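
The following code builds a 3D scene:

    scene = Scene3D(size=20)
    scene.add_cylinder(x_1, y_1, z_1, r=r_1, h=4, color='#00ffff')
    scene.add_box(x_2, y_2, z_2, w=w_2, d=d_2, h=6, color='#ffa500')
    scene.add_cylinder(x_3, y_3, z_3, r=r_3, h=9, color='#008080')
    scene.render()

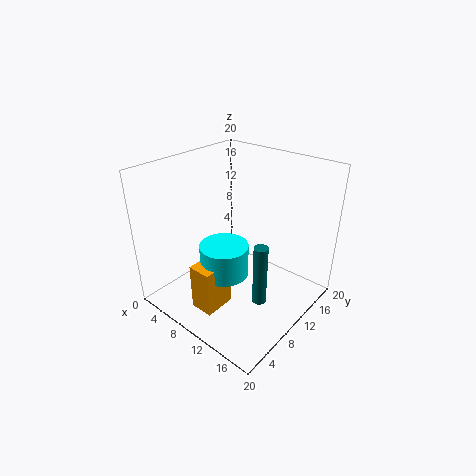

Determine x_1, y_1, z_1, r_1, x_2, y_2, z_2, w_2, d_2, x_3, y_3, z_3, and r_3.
x_1 = 12; y_1 = 5; z_1 = 8; r_1 = 3; x_2 = 10; y_2 = 1; z_2 = 4; w_2 = 3; d_2 = 4; x_3 = 14; y_3 = 10; z_3 = 1; r_3 = 1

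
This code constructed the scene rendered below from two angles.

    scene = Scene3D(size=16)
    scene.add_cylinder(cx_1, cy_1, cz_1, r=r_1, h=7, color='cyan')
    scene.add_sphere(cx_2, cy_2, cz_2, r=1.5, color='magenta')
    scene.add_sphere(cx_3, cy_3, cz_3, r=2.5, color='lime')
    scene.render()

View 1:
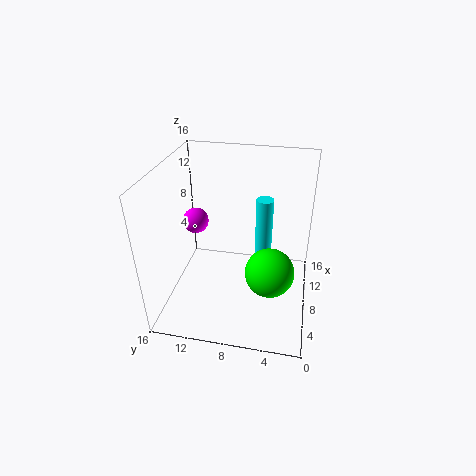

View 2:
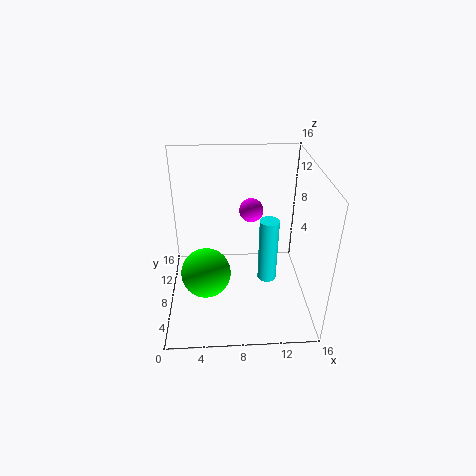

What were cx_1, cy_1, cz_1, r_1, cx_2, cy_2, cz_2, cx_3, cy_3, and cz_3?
cx_1 = 11, cy_1 = 5.5, cz_1 = 4.5, r_1 = 1, cx_2 = 10, cy_2 = 13.5, cz_2 = 8.5, cx_3 = 4.5, cy_3 = 4, cz_3 = 6.5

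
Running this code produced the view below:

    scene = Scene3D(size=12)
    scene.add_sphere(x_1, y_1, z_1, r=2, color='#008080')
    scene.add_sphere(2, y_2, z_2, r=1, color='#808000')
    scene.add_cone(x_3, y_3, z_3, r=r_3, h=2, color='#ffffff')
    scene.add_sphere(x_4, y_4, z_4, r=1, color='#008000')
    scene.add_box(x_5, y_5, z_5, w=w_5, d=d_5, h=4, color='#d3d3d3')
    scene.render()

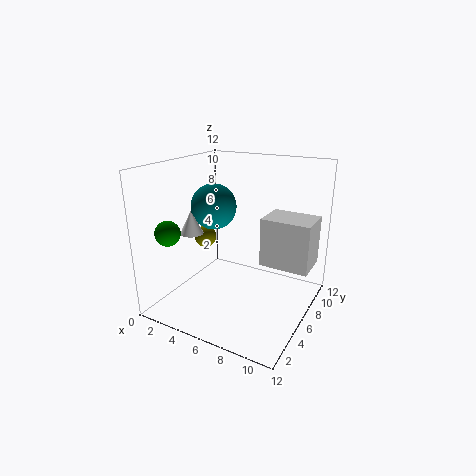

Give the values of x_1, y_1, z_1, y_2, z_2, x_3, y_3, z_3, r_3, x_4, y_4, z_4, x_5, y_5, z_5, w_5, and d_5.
x_1 = 3; y_1 = 7; z_1 = 8; y_2 = 7; z_2 = 5; x_3 = 2; y_3 = 5; z_3 = 6; r_3 = 1; x_4 = 2; y_4 = 2; z_4 = 7; x_5 = 8; y_5 = 6; z_5 = 4; w_5 = 4; d_5 = 3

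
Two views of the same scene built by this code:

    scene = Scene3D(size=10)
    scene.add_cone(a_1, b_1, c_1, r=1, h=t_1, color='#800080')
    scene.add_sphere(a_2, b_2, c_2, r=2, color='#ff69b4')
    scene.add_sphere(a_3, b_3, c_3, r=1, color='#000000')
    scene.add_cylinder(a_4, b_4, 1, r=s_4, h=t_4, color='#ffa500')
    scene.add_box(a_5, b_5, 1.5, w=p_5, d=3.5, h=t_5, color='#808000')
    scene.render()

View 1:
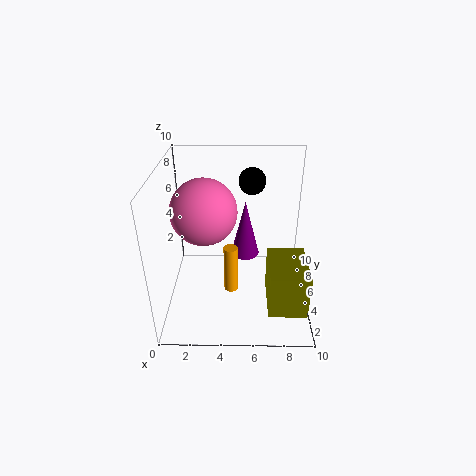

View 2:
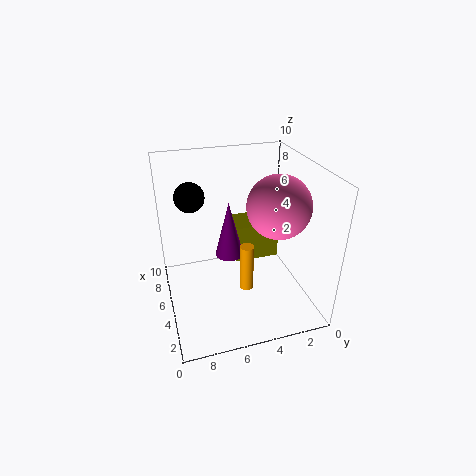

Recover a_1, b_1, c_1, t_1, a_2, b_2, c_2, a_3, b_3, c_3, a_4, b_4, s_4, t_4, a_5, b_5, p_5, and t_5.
a_1 = 5.5, b_1 = 5.5, c_1 = 3.5, t_1 = 4, a_2 = 3, b_2 = 3, c_2 = 8, a_3 = 6, b_3 = 8, c_3 = 8, a_4 = 4.5, b_4 = 4.5, s_4 = 0.5, t_4 = 3.5, a_5 = 7, b_5 = 1, p_5 = 2.5, t_5 = 3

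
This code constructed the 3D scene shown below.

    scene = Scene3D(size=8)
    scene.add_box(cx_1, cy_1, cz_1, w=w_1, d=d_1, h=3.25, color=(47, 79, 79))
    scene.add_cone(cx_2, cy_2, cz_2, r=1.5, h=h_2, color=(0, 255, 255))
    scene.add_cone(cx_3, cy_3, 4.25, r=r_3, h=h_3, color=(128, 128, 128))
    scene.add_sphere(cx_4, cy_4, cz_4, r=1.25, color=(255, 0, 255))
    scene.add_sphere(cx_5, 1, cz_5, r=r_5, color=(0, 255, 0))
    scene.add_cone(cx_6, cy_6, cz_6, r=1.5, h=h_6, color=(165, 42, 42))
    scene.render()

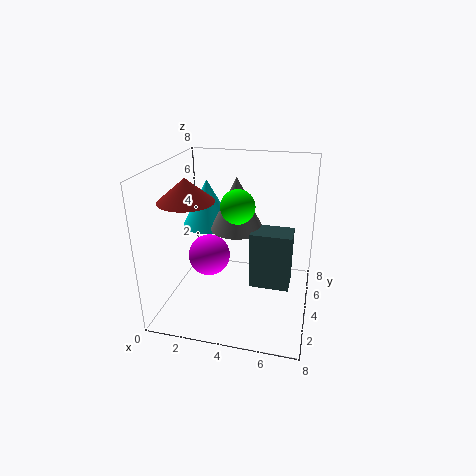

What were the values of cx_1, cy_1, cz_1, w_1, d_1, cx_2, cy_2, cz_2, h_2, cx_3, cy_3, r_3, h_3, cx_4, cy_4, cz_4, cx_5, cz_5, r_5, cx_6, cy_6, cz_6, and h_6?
cx_1 = 4.75; cy_1 = 3.5; cz_1 = 1.25; w_1 = 2.25; d_1 = 1.5; cx_2 = 1.75; cy_2 = 5.5; cz_2 = 4; h_2 = 2.75; cx_3 = 3.75; cy_3 = 4.75; r_3 = 1.5; h_3 = 3; cx_4 = 2; cy_4 = 4.75; cz_4 = 2.25; cx_5 = 4.75; cz_5 = 7; r_5 = 0.75; cx_6 = 1.5; cy_6 = 3; cz_6 = 6.25; h_6 = 1.25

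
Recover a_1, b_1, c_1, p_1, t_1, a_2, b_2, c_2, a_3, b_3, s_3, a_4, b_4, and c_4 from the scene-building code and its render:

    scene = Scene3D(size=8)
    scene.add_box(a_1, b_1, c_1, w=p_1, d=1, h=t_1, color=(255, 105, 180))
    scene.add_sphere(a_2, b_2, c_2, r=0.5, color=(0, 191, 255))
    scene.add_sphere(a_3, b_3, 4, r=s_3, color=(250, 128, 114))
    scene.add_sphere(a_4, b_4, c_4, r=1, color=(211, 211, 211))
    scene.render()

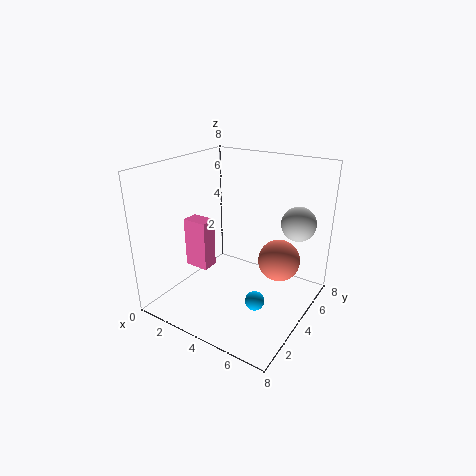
a_1 = 0.5
b_1 = 3.5
c_1 = 1.5
p_1 = 1.5
t_1 = 3
a_2 = 6
b_2 = 2.5
c_2 = 1.5
a_3 = 7
b_3 = 3
s_3 = 1
a_4 = 6.5
b_4 = 6.5
c_4 = 4.5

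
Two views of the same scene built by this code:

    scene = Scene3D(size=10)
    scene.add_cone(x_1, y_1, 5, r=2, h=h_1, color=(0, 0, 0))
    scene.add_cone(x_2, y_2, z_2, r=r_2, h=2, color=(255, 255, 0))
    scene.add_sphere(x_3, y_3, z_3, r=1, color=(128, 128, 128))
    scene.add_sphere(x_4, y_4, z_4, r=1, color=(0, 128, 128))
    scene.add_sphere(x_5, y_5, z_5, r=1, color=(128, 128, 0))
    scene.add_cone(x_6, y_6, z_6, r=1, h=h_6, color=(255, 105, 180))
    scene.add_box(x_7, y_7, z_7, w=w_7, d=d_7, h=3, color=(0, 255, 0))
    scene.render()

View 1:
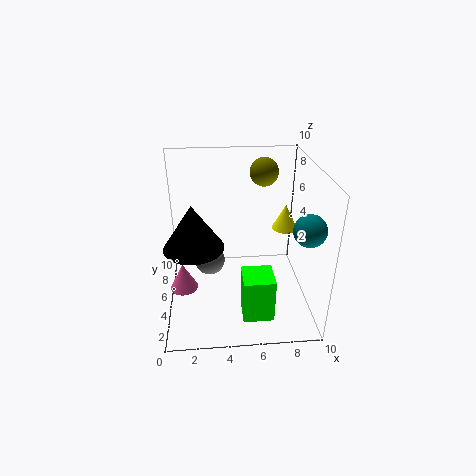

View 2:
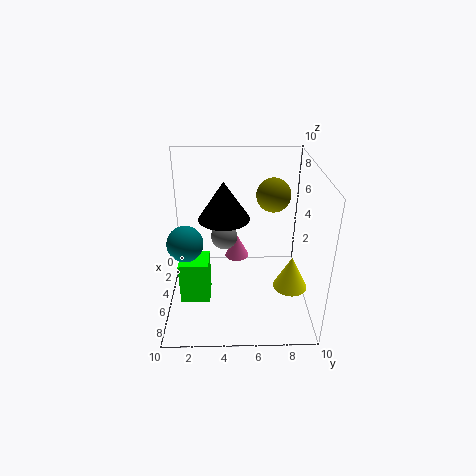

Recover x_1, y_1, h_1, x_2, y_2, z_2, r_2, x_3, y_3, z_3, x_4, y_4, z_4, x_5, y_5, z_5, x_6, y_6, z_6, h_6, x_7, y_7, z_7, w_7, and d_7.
x_1 = 2, y_1 = 4, h_1 = 3, x_2 = 9, y_2 = 8, z_2 = 4, r_2 = 1, x_3 = 3, y_3 = 4, z_3 = 4, x_4 = 9, y_4 = 2, z_4 = 7, x_5 = 7, y_5 = 7, z_5 = 9, x_6 = 1, y_6 = 5, z_6 = 1, h_6 = 2, x_7 = 5, y_7 = 1, z_7 = 1, w_7 = 2, d_7 = 2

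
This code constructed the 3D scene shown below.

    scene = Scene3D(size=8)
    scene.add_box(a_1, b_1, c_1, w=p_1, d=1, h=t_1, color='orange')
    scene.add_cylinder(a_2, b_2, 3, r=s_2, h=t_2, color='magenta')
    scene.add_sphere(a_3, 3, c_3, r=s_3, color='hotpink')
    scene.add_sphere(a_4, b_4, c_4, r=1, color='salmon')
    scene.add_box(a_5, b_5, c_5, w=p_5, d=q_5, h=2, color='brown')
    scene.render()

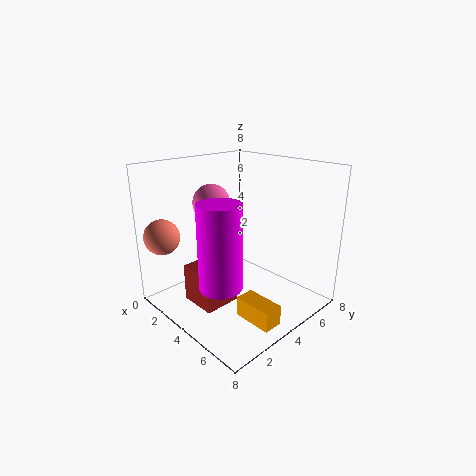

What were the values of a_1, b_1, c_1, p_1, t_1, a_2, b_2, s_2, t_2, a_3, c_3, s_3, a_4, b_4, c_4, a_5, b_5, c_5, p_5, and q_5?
a_1 = 6; b_1 = 2; c_1 = 1; p_1 = 2; t_1 = 1; a_2 = 6; b_2 = 1; s_2 = 1; t_2 = 4; a_3 = 3; c_3 = 6; s_3 = 1; a_4 = 1; b_4 = 1; c_4 = 4; a_5 = 3; b_5 = 1; c_5 = 1; p_5 = 2; q_5 = 2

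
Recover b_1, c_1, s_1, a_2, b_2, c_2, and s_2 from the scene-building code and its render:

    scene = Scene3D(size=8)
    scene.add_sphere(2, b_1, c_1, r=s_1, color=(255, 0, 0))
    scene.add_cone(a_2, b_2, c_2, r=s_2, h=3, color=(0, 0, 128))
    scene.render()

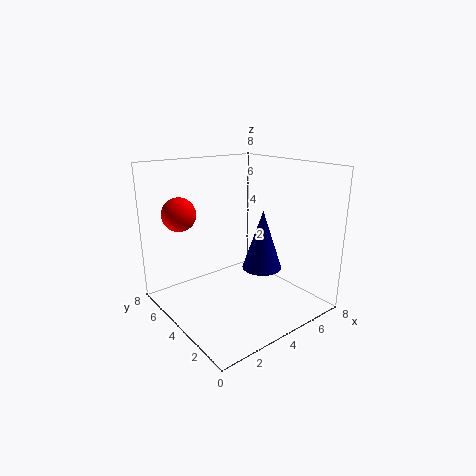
b_1 = 7; c_1 = 5; s_1 = 1; a_2 = 4; b_2 = 2; c_2 = 3; s_2 = 1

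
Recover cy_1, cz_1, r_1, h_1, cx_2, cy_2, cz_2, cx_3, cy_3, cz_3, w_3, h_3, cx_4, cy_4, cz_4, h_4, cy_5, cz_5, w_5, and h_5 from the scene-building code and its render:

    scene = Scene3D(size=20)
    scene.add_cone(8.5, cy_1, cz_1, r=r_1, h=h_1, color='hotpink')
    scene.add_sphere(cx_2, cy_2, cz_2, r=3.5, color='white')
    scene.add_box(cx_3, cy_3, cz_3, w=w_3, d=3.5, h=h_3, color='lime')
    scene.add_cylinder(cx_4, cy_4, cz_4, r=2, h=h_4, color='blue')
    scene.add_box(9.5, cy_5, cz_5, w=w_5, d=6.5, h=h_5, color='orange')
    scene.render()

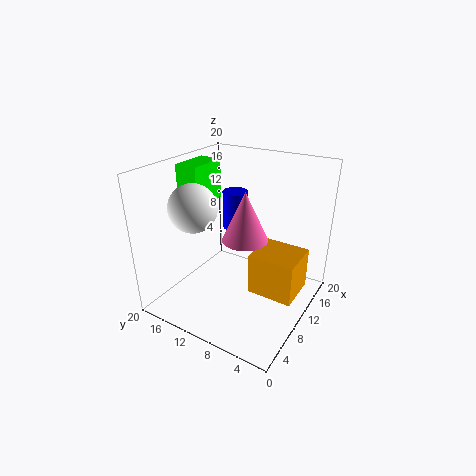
cy_1 = 8; cz_1 = 11; r_1 = 3; h_1 = 6.5; cx_2 = 8.5; cy_2 = 16.5; cz_2 = 13.5; cx_3 = 9.5; cy_3 = 16.5; cz_3 = 13; w_3 = 6; h_3 = 6; cx_4 = 16.5; cy_4 = 14.5; cz_4 = 8; h_4 = 6; cy_5 = 1.5; cz_5 = 2; w_5 = 6; h_5 = 6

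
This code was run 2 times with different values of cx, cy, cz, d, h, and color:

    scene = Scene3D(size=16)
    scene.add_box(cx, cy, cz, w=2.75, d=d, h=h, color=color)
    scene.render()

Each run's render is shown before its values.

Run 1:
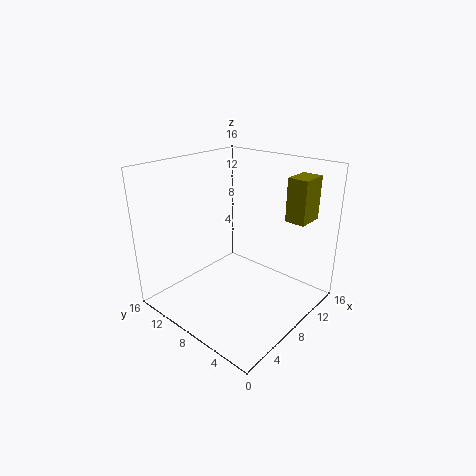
cx = 8.25, cy = 0.25, cz = 11.5, d = 2, h = 4.25, color = 'olive'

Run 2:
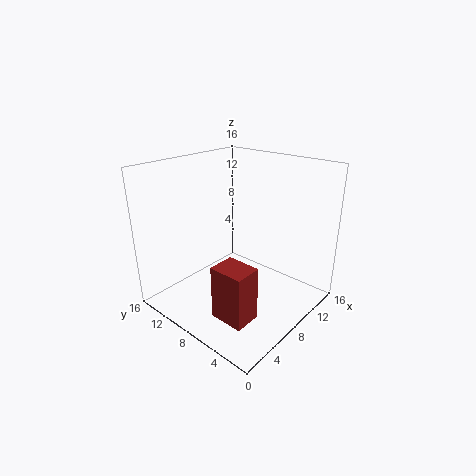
cx = 1.5, cy = 2.25, cz = 2.5, d = 3.5, h = 5.5, color = 'brown'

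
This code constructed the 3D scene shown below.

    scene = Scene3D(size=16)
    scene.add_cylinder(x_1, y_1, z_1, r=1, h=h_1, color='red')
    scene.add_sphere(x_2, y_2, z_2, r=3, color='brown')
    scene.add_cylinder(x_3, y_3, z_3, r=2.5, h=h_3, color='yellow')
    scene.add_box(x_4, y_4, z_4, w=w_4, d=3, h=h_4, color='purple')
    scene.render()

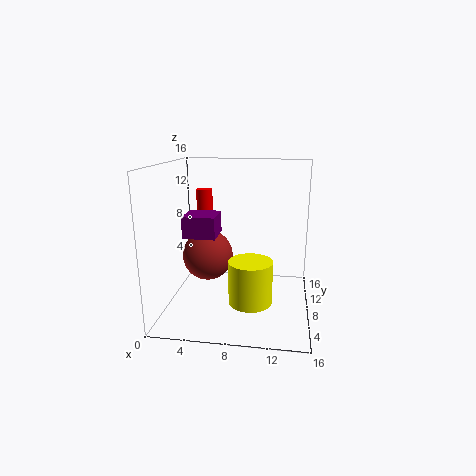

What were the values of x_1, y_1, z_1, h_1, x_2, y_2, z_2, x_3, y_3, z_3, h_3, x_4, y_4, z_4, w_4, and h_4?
x_1 = 3; y_1 = 13; z_1 = 5.5; h_1 = 7; x_2 = 4; y_2 = 10; z_2 = 5; x_3 = 9.5; y_3 = 7.5; z_3 = 0.5; h_3 = 5; x_4 = 4; y_4 = 1; z_4 = 10; w_4 = 3; h_4 = 2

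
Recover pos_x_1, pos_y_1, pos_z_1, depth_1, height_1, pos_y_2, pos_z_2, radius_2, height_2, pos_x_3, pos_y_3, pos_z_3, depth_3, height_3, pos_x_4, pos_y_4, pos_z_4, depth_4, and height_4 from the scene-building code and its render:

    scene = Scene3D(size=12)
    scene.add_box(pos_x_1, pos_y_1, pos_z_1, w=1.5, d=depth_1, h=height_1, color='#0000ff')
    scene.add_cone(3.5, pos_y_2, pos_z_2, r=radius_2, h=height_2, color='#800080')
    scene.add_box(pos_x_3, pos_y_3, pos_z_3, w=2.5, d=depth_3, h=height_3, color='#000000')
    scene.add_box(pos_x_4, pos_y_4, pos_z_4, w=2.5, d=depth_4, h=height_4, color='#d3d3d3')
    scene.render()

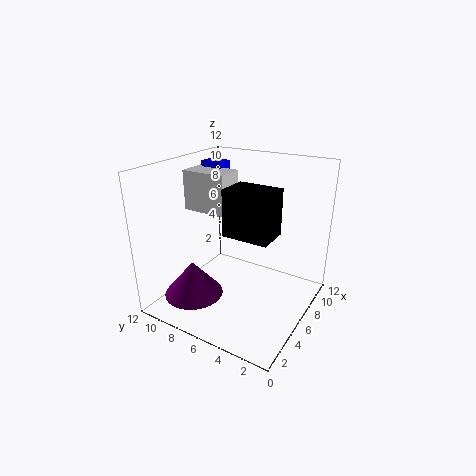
pos_x_1 = 8
pos_y_1 = 9
pos_z_1 = 10
depth_1 = 2
height_1 = 1.5
pos_y_2 = 9
pos_z_2 = 1
radius_2 = 2.5
height_2 = 3
pos_x_3 = 3
pos_y_3 = 2
pos_z_3 = 7.5
depth_3 = 3.5
height_3 = 3.5
pos_x_4 = 6
pos_y_4 = 7.5
pos_z_4 = 7.5
depth_4 = 4
height_4 = 3.5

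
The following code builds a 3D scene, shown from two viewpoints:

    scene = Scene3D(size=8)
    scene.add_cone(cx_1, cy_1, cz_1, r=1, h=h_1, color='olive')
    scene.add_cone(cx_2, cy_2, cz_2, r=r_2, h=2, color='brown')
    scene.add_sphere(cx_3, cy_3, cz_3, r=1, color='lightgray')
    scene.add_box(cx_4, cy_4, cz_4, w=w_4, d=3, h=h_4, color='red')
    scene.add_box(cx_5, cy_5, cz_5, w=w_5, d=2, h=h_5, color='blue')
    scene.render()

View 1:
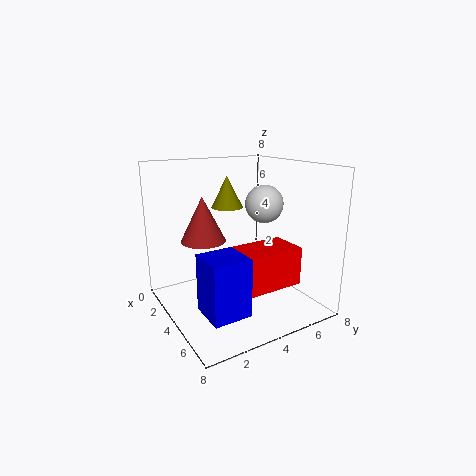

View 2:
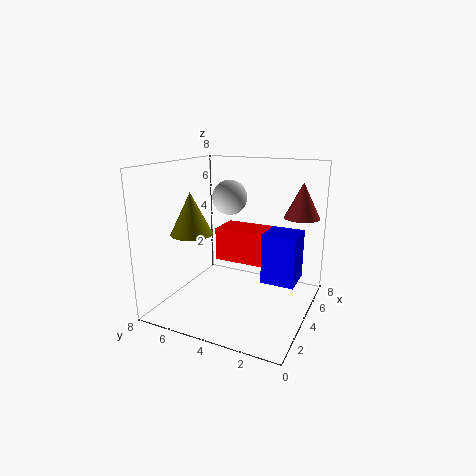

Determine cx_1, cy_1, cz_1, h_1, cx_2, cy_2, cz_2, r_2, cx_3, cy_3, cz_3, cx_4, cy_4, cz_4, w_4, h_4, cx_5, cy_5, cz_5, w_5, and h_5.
cx_1 = 1; cy_1 = 5; cz_1 = 5; h_1 = 2; cx_2 = 6; cy_2 = 1; cz_2 = 5; r_2 = 1; cx_3 = 5; cy_3 = 5; cz_3 = 6; cx_4 = 5; cy_4 = 3; cz_4 = 2; w_4 = 2; h_4 = 2; cx_5 = 5; cy_5 = 1; cz_5 = 1; w_5 = 2; h_5 = 3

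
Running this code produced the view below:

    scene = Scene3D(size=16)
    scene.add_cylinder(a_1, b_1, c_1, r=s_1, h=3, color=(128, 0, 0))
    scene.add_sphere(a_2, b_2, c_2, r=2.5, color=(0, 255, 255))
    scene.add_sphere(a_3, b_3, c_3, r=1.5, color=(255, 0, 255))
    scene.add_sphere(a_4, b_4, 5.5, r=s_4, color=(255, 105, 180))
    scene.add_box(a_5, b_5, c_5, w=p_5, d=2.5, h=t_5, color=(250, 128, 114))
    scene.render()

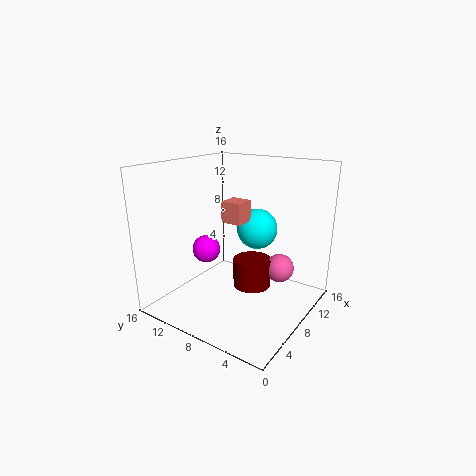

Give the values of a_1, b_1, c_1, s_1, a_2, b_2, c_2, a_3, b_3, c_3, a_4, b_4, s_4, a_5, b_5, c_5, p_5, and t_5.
a_1 = 7
b_1 = 5.5
c_1 = 3.5
s_1 = 2
a_2 = 13
b_2 = 8.5
c_2 = 7.5
a_3 = 5.5
b_3 = 10.5
c_3 = 7
a_4 = 8.5
b_4 = 3
s_4 = 1.5
a_5 = 9
b_5 = 8.5
c_5 = 9
p_5 = 2.5
t_5 = 2.5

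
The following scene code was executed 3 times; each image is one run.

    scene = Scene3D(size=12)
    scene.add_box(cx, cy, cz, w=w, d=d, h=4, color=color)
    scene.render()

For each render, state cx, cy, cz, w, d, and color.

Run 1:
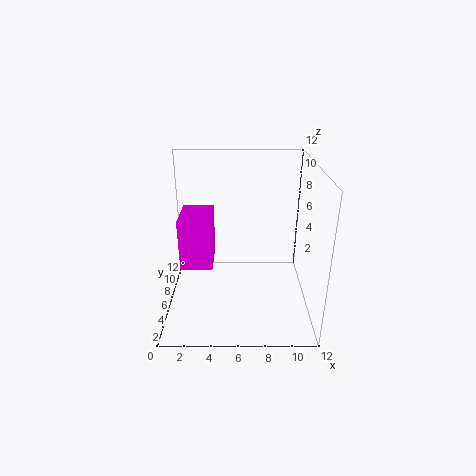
cx = 1.5
cy = 3.5
cz = 4.5
w = 2.5
d = 3.5
color = 'magenta'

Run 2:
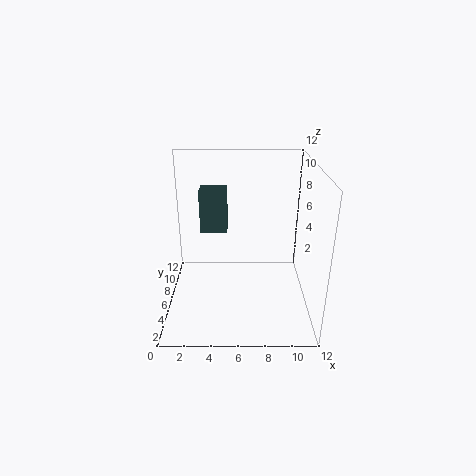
cx = 2.5
cy = 9
cz = 5
w = 2.5
d = 2
color = 'darkslategray'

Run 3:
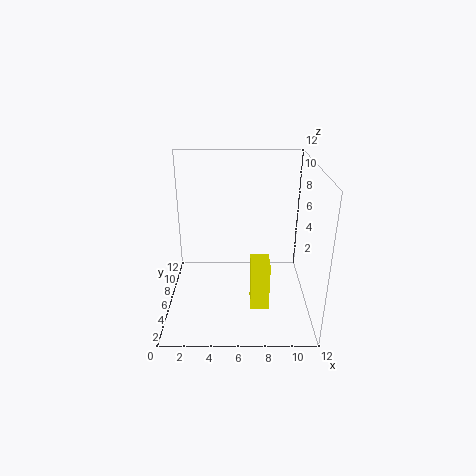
cx = 7
cy = 3
cz = 1
w = 1.5
d = 2
color = 'yellow'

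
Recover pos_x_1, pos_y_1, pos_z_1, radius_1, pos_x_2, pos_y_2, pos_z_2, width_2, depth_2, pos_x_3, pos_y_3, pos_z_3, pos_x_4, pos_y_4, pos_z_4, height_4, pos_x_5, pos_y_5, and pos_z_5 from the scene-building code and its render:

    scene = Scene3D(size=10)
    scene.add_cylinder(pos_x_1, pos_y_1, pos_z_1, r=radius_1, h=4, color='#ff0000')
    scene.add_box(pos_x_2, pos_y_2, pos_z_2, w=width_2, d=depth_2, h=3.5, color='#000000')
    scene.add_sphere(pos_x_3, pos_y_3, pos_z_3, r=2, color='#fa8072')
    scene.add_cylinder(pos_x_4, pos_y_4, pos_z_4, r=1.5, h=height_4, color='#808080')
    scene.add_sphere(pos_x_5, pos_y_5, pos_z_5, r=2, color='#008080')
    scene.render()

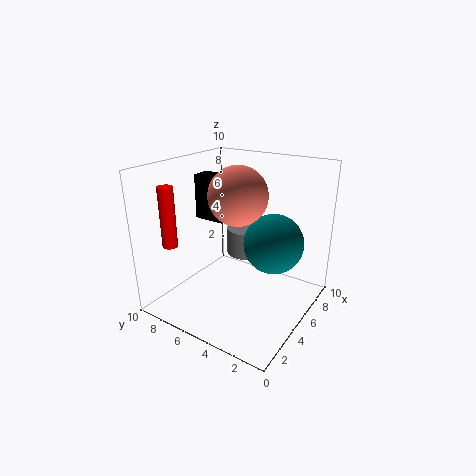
pos_x_1 = 1.5; pos_y_1 = 8; pos_z_1 = 5; radius_1 = 0.5; pos_x_2 = 6.5; pos_y_2 = 7.5; pos_z_2 = 5; width_2 = 1.5; depth_2 = 2.5; pos_x_3 = 5; pos_y_3 = 5; pos_z_3 = 8; pos_x_4 = 7; pos_y_4 = 5.5; pos_z_4 = 3; height_4 = 2; pos_x_5 = 5.5; pos_y_5 = 2.5; pos_z_5 = 5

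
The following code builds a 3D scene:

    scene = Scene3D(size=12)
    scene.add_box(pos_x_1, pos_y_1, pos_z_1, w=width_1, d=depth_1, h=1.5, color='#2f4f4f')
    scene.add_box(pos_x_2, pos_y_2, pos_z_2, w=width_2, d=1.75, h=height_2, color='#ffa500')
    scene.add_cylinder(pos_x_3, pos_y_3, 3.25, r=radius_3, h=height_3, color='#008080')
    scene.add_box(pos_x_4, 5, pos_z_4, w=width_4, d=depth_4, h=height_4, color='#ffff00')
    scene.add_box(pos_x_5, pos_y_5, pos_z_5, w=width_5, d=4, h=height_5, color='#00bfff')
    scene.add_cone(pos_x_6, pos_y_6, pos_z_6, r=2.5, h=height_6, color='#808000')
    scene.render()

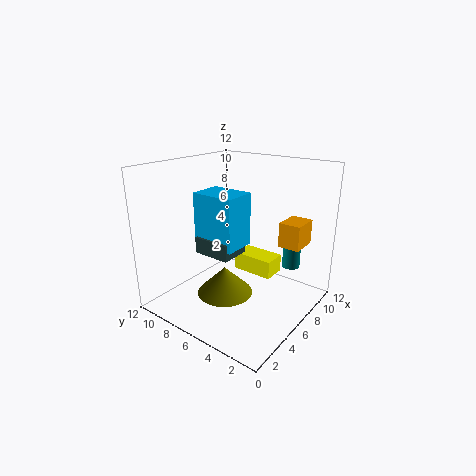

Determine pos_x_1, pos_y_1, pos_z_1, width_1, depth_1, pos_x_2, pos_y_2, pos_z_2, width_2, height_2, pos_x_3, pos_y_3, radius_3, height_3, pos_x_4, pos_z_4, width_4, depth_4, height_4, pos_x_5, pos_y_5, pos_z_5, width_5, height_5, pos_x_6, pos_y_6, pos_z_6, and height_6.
pos_x_1 = 5.25; pos_y_1 = 6.75; pos_z_1 = 3.75; width_1 = 2.75; depth_1 = 3.5; pos_x_2 = 7; pos_y_2 = 1; pos_z_2 = 5.75; width_2 = 2.25; height_2 = 2; pos_x_3 = 9; pos_y_3 = 2.5; radius_3 = 0.75; height_3 = 3.75; pos_x_4 = 9.5; pos_z_4 = 0.75; width_4 = 2.25; depth_4 = 4; height_4 = 1.75; pos_x_5 = 5.5; pos_y_5 = 6.5; pos_z_5 = 4.5; width_5 = 3; height_5 = 4.75; pos_x_6 = 6; pos_y_6 = 7.5; pos_z_6 = 0.25; height_6 = 2.5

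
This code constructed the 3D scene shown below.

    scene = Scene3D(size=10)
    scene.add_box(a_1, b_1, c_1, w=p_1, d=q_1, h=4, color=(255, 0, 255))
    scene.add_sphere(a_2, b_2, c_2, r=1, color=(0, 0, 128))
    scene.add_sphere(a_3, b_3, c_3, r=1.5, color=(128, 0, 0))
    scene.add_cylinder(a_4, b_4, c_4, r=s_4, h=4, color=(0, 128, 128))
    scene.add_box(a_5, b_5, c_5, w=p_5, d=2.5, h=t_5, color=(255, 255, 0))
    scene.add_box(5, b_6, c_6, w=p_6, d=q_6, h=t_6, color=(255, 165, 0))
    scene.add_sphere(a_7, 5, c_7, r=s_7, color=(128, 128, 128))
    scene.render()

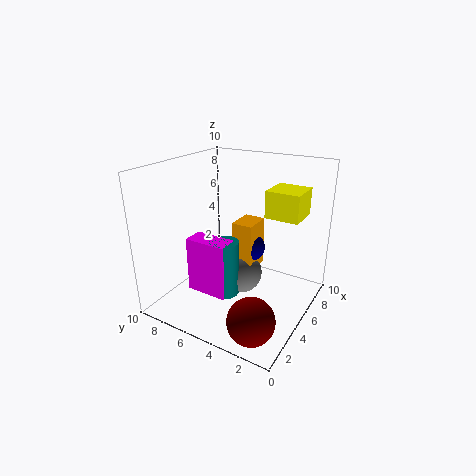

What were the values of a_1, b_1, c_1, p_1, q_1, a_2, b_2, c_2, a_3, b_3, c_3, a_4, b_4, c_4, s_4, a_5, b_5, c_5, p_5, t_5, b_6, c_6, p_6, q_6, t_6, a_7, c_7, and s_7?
a_1 = 3; b_1 = 5; c_1 = 1; p_1 = 1.5; q_1 = 3; a_2 = 6; b_2 = 4.5; c_2 = 4; a_3 = 1.5; b_3 = 2; c_3 = 1.5; a_4 = 4; b_4 = 5.5; c_4 = 1; s_4 = 1; a_5 = 7; b_5 = 1.5; c_5 = 6; p_5 = 2.5; t_5 = 2; b_6 = 4; c_6 = 2.5; p_6 = 2; q_6 = 1.5; t_6 = 3.5; a_7 = 5.5; c_7 = 2; s_7 = 1.5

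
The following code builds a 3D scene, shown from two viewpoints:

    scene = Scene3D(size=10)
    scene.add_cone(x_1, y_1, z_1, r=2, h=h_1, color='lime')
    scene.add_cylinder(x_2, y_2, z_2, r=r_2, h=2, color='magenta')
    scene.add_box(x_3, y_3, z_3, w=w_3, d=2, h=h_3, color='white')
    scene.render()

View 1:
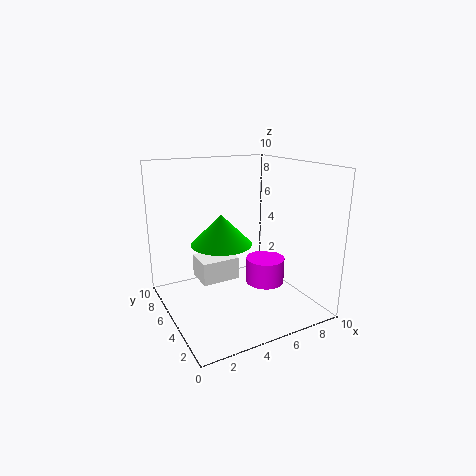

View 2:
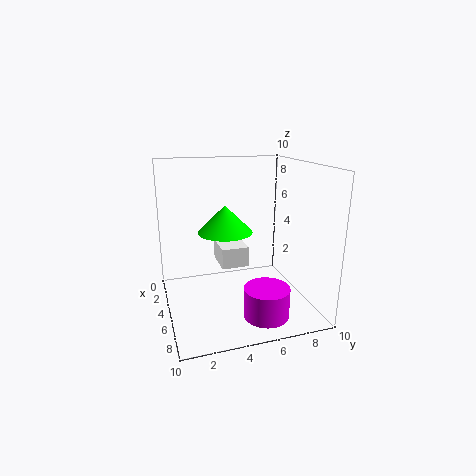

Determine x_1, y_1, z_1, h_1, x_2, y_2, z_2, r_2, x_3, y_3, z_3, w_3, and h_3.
x_1 = 3.5, y_1 = 4.5, z_1 = 5, h_1 = 2, x_2 = 8, y_2 = 6, z_2 = 0.5, r_2 = 1.5, x_3 = 2, y_3 = 4, z_3 = 2.5, w_3 = 2.5, h_3 = 1.5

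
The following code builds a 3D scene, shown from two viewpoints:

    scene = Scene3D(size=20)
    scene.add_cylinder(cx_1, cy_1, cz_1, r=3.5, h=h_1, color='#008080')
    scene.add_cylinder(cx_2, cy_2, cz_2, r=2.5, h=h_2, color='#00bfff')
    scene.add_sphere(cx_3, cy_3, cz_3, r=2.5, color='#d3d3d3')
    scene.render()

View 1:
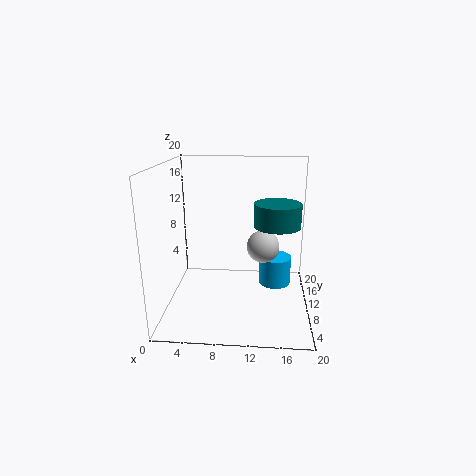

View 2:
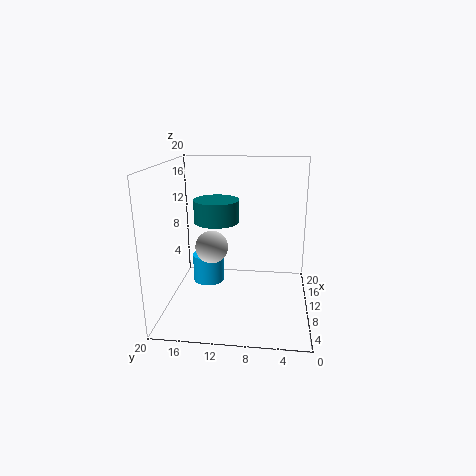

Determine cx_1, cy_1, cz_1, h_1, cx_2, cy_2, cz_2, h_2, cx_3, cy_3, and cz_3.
cx_1 = 15.5; cy_1 = 14; cz_1 = 10.5; h_1 = 3.5; cx_2 = 15.5; cy_2 = 15.5; cz_2 = 0.5; h_2 = 4.5; cx_3 = 13.5; cy_3 = 14.5; cz_3 = 7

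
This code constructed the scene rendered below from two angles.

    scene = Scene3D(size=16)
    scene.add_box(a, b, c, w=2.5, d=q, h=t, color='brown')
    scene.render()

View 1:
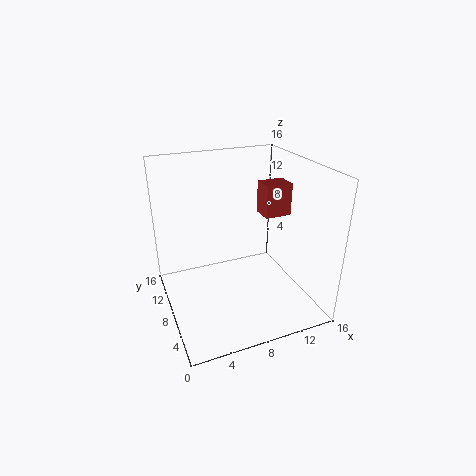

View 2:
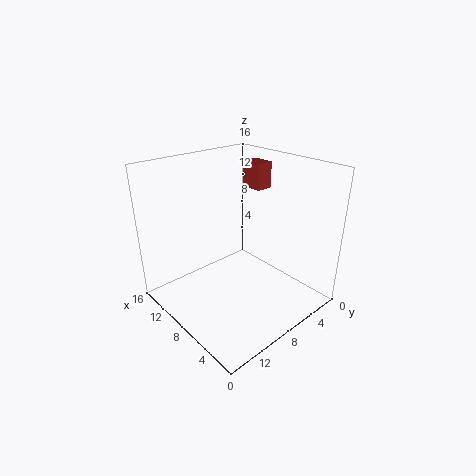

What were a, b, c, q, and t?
a = 8.5, b = 2.5, c = 12.5, q = 2, t = 3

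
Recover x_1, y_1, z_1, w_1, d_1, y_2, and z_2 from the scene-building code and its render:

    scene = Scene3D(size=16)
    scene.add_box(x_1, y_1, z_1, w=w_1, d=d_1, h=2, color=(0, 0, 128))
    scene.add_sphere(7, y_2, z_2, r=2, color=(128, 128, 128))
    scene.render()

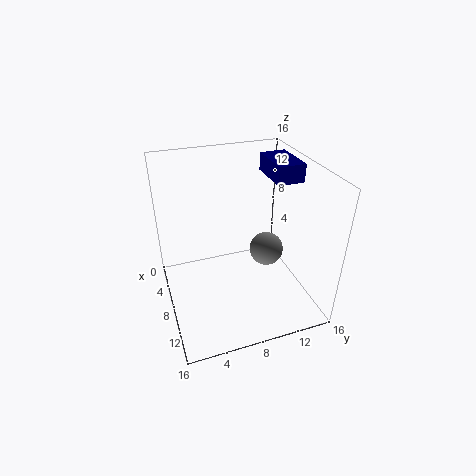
x_1 = 4, y_1 = 12, z_1 = 14, w_1 = 5, d_1 = 3, y_2 = 12, z_2 = 5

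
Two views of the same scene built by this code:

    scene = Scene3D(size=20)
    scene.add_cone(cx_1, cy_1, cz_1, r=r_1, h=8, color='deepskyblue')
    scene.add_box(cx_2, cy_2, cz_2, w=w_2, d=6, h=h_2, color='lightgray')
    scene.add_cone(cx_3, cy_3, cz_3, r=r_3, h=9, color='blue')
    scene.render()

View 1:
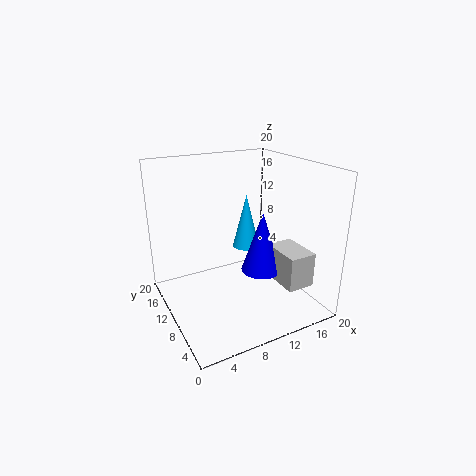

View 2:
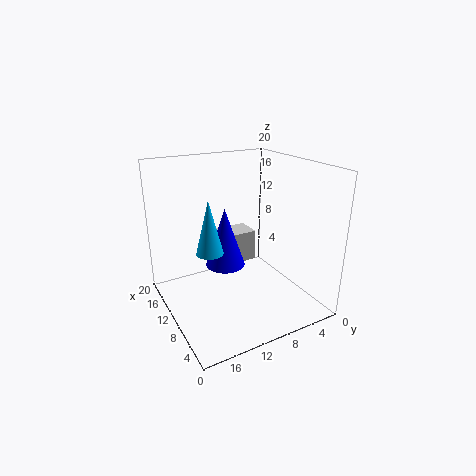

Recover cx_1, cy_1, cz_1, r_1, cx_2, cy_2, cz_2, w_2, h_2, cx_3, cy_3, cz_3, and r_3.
cx_1 = 13
cy_1 = 13
cz_1 = 7
r_1 = 2
cx_2 = 15
cy_2 = 4
cz_2 = 3
w_2 = 4
h_2 = 5
cx_3 = 14
cy_3 = 10
cz_3 = 4
r_3 = 3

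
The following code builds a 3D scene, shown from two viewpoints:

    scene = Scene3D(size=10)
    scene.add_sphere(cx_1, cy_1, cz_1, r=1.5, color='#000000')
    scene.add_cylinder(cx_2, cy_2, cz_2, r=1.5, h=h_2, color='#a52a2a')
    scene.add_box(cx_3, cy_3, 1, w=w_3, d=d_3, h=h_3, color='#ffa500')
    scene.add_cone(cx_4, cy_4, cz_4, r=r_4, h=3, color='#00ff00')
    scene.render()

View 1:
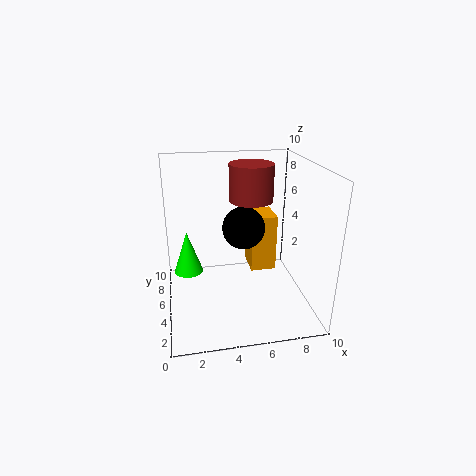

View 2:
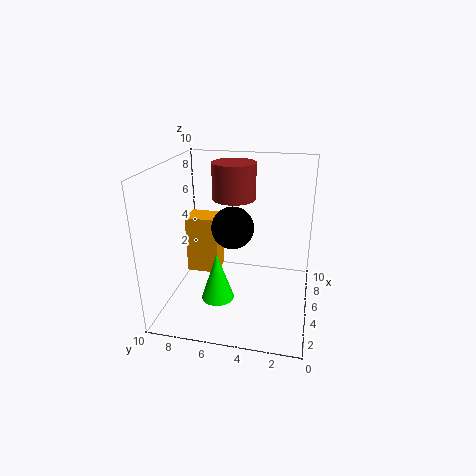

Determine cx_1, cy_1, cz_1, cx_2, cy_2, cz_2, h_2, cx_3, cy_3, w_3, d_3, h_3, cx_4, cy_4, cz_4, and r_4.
cx_1 = 5.5
cy_1 = 5.5
cz_1 = 5.5
cx_2 = 6
cy_2 = 5.5
cz_2 = 7.5
h_2 = 2.5
cx_3 = 6.5
cy_3 = 7
w_3 = 2
d_3 = 2.5
h_3 = 4.5
cx_4 = 1.5
cy_4 = 5.5
cz_4 = 2.5
r_4 = 1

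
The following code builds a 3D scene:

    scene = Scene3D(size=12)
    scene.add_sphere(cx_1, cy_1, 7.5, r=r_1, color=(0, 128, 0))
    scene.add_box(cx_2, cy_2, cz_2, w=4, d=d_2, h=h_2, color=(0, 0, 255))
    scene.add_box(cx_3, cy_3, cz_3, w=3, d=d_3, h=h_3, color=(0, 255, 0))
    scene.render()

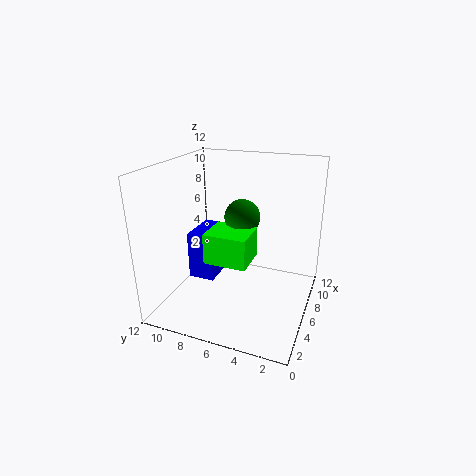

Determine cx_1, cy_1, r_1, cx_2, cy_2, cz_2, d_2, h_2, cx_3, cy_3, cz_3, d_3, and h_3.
cx_1 = 7
cy_1 = 6
r_1 = 1.5
cx_2 = 7
cy_2 = 9
cz_2 = 0.5
d_2 = 2.5
h_2 = 4.5
cx_3 = 3.5
cy_3 = 4.5
cz_3 = 4.5
d_3 = 3.5
h_3 = 2.5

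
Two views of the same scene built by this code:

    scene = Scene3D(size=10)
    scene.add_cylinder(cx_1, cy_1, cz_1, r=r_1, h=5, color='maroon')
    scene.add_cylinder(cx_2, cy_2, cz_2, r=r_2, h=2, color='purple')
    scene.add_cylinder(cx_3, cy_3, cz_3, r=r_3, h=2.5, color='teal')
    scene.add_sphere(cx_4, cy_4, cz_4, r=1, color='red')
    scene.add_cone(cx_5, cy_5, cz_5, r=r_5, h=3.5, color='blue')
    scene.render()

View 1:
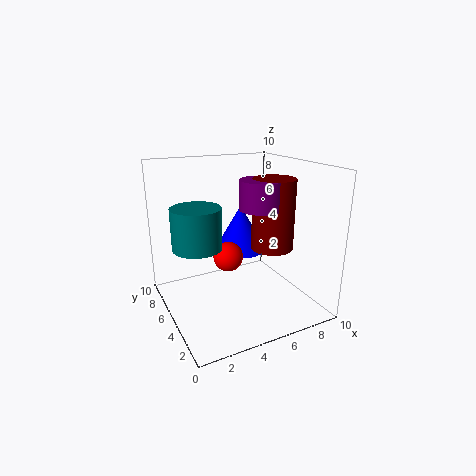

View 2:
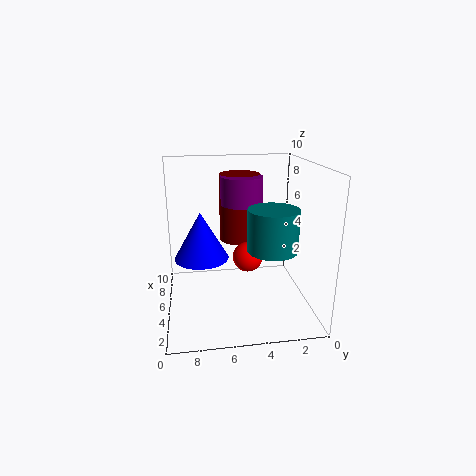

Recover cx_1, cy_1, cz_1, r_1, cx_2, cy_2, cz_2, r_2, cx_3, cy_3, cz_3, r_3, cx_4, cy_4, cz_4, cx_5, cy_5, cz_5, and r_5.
cx_1 = 7.5
cy_1 = 4.5
cz_1 = 4
r_1 = 1.5
cx_2 = 6.5
cy_2 = 4.5
cz_2 = 7
r_2 = 1.5
cx_3 = 1.5
cy_3 = 3.5
cz_3 = 5.5
r_3 = 1.5
cx_4 = 4
cy_4 = 4.5
cz_4 = 4
cx_5 = 6.5
cy_5 = 7.5
cz_5 = 3
r_5 = 2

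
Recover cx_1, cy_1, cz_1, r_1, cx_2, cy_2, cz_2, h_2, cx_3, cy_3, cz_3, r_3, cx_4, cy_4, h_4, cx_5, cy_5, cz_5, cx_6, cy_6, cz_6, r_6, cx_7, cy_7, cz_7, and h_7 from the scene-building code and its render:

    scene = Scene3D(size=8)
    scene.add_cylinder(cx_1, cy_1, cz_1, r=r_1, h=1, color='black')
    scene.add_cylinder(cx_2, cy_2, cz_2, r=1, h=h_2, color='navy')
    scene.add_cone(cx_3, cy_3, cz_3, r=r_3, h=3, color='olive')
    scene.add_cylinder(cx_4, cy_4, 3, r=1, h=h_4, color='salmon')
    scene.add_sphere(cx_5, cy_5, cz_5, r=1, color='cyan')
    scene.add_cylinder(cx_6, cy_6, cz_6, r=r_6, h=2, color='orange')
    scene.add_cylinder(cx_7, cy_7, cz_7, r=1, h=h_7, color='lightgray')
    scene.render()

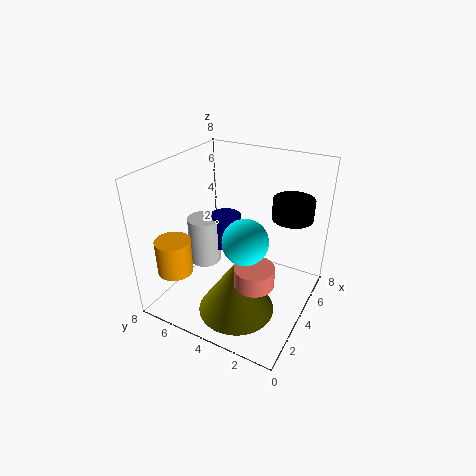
cx_1 = 4
cy_1 = 1
cz_1 = 6
r_1 = 1
cx_2 = 6
cy_2 = 6
cz_2 = 2
h_2 = 2
cx_3 = 2
cy_3 = 3
cz_3 = 1
r_3 = 2
cx_4 = 2
cy_4 = 2
h_4 = 1
cx_5 = 1
cy_5 = 2
cz_5 = 6
cx_6 = 2
cy_6 = 7
cz_6 = 2
r_6 = 1
cx_7 = 5
cy_7 = 7
cz_7 = 1
h_7 = 3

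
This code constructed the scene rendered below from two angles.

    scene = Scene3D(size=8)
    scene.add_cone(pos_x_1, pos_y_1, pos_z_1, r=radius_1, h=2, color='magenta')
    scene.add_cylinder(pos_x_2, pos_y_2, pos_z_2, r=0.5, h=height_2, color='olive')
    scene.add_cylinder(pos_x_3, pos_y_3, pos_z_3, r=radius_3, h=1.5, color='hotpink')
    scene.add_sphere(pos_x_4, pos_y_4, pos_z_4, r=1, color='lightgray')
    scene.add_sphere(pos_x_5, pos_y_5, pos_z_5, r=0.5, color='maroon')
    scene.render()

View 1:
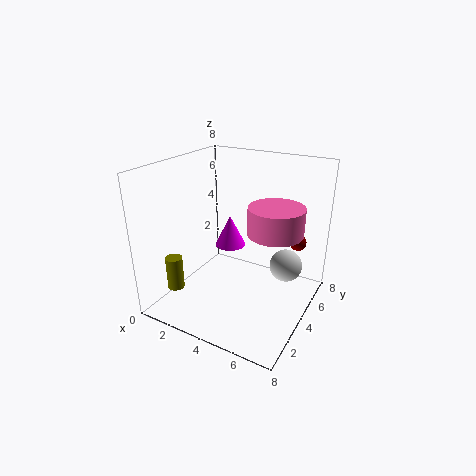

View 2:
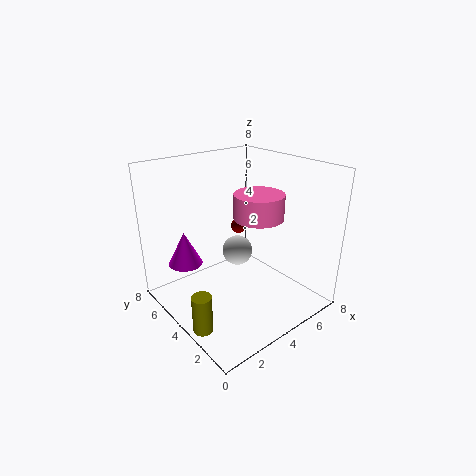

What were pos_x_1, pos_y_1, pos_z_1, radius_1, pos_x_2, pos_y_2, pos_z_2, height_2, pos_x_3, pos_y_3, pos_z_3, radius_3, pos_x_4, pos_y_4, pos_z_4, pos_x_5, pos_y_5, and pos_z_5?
pos_x_1 = 2, pos_y_1 = 6.5, pos_z_1 = 2, radius_1 = 1, pos_x_2 = 0.5, pos_y_2 = 2.5, pos_z_2 = 0.5, height_2 = 2, pos_x_3 = 6, pos_y_3 = 4.5, pos_z_3 = 4.5, radius_3 = 1.5, pos_x_4 = 6, pos_y_4 = 6.5, pos_z_4 = 1.5, pos_x_5 = 6.5, pos_y_5 = 7, pos_z_5 = 3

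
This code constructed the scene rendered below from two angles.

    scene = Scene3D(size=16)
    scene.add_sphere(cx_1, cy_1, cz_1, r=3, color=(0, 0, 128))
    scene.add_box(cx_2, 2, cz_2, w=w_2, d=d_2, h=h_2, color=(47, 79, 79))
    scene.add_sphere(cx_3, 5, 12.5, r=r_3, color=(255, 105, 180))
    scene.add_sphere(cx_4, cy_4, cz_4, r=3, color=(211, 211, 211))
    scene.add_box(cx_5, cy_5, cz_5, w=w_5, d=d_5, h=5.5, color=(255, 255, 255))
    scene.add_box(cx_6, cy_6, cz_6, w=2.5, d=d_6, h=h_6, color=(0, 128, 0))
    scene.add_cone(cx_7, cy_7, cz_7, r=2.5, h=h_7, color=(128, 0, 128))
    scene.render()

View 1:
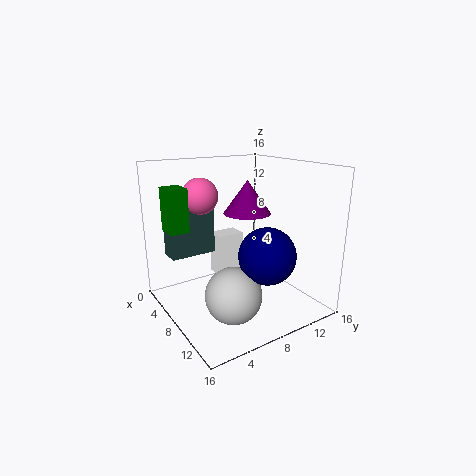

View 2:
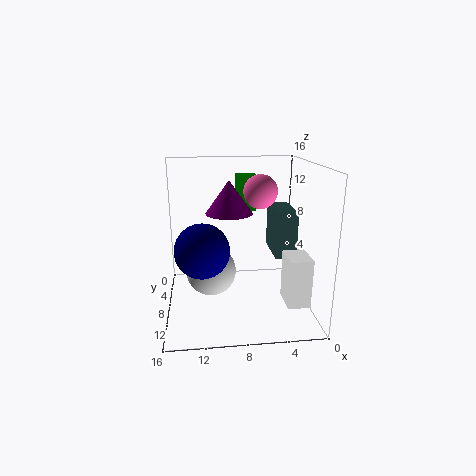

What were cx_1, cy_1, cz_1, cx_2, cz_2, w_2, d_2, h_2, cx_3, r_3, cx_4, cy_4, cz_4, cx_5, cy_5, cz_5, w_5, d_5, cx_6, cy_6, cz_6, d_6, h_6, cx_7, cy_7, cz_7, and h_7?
cx_1 = 12; cy_1 = 9; cz_1 = 7; cx_2 = 1; cz_2 = 5; w_2 = 2.5; d_2 = 5.5; h_2 = 5.5; cx_3 = 5; r_3 = 2; cx_4 = 11; cy_4 = 5.5; cz_4 = 3; cx_5 = 0.5; cy_5 = 8.5; cz_5 = 1; w_5 = 2.5; d_5 = 3.5; cx_6 = 5; cy_6 = 0.5; cz_6 = 9.5; d_6 = 2; h_6 = 4.5; cx_7 = 9; cy_7 = 8.5; cz_7 = 11; h_7 = 3.5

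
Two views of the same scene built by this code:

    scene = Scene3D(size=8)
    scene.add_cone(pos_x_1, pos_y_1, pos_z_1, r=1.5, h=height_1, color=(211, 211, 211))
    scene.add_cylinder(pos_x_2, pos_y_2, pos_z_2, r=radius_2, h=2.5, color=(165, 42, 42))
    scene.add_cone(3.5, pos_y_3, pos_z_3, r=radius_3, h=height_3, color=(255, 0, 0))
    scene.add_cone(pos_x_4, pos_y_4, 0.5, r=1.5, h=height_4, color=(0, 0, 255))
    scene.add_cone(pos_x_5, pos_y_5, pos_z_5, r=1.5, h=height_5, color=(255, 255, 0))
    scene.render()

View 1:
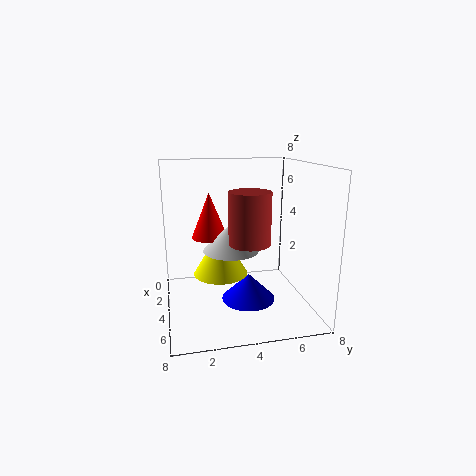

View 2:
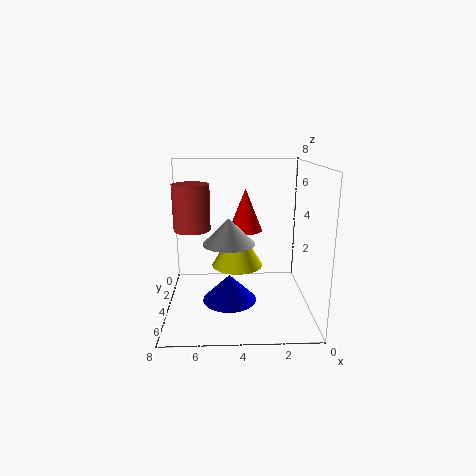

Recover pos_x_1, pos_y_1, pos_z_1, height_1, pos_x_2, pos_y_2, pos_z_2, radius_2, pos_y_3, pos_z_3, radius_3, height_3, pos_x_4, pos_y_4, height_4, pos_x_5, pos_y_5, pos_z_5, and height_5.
pos_x_1 = 4.5, pos_y_1 = 3.5, pos_z_1 = 3.5, height_1 = 1.5, pos_x_2 = 6.5, pos_y_2 = 4, pos_z_2 = 4.5, radius_2 = 1, pos_y_3 = 2.5, pos_z_3 = 4, radius_3 = 1, height_3 = 2.5, pos_x_4 = 4.5, pos_y_4 = 4.5, height_4 = 1.5, pos_x_5 = 4, pos_y_5 = 3, pos_z_5 = 2, height_5 = 2.5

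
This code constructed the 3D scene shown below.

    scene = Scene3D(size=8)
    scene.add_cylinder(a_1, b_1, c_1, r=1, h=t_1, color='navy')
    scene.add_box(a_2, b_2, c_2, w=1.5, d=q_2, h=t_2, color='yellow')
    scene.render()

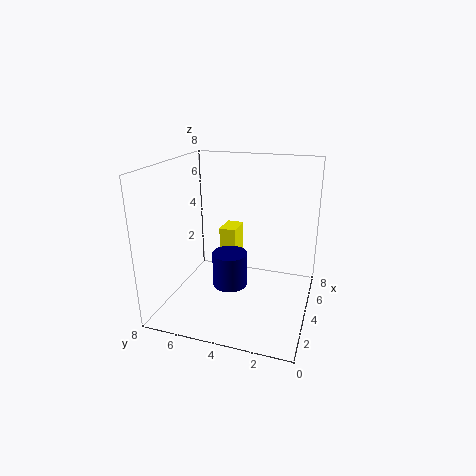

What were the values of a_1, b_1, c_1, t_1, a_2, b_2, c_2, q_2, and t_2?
a_1 = 4; b_1 = 4.5; c_1 = 1; t_1 = 2; a_2 = 5; b_2 = 4.5; c_2 = 1; q_2 = 1; t_2 = 3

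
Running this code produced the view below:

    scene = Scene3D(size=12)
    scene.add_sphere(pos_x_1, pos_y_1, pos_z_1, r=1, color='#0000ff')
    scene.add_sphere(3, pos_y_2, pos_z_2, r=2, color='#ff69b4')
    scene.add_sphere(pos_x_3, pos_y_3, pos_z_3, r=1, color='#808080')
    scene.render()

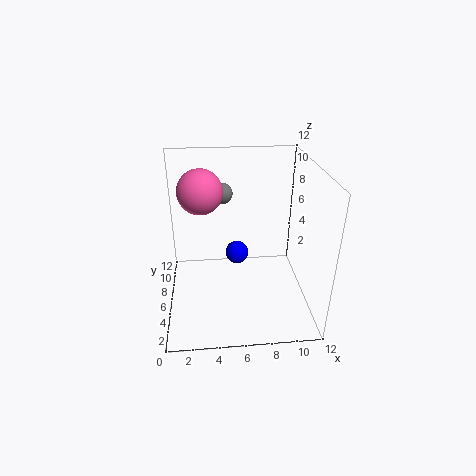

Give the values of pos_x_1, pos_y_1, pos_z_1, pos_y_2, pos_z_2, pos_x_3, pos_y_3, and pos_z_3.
pos_x_1 = 6; pos_y_1 = 7; pos_z_1 = 4; pos_y_2 = 9; pos_z_2 = 9; pos_x_3 = 5; pos_y_3 = 11; pos_z_3 = 8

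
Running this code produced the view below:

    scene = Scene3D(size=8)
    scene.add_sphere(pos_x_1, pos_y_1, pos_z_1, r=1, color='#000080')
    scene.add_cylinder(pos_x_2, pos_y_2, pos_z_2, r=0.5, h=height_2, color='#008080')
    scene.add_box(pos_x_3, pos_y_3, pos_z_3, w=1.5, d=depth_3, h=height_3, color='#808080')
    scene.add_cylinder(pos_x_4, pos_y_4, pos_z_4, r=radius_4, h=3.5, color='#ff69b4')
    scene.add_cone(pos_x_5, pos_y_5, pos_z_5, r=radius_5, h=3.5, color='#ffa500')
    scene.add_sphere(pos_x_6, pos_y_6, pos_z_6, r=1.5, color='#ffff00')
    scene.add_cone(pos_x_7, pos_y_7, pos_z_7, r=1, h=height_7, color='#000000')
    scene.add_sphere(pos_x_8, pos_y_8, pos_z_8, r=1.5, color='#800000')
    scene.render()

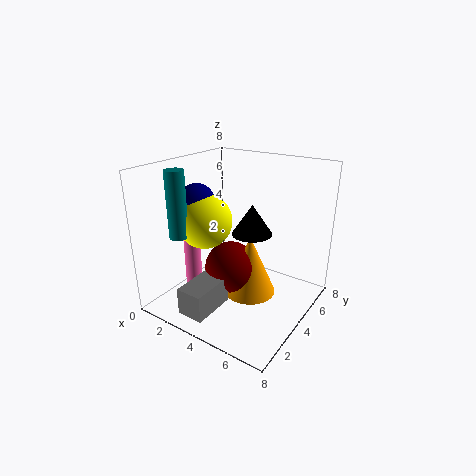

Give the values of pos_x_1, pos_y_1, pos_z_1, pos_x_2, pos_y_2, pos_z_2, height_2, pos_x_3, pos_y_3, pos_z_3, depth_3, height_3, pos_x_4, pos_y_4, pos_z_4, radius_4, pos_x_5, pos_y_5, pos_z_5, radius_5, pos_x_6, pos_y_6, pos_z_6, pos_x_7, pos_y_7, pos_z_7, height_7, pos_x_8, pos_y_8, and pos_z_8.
pos_x_1 = 2
pos_y_1 = 3
pos_z_1 = 6
pos_x_2 = 2
pos_y_2 = 1.5
pos_z_2 = 4.5
height_2 = 3.5
pos_x_3 = 2.5
pos_y_3 = 0.5
pos_z_3 = 0.5
depth_3 = 2.5
height_3 = 1.5
pos_x_4 = 1
pos_y_4 = 3.5
pos_z_4 = 0.5
radius_4 = 0.5
pos_x_5 = 4.5
pos_y_5 = 4.5
pos_z_5 = 0.5
radius_5 = 1.5
pos_x_6 = 2.5
pos_y_6 = 3
pos_z_6 = 5
pos_x_7 = 5.5
pos_y_7 = 3
pos_z_7 = 5
height_7 = 1.5
pos_x_8 = 3.5
pos_y_8 = 4
pos_z_8 = 2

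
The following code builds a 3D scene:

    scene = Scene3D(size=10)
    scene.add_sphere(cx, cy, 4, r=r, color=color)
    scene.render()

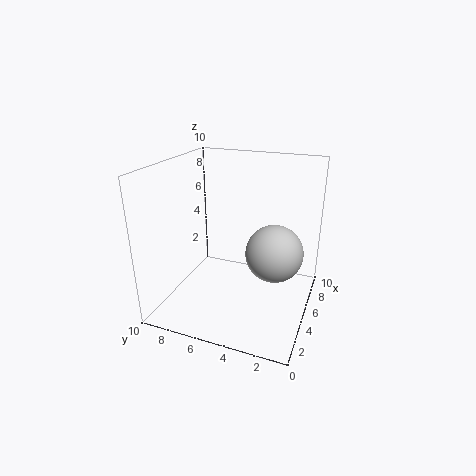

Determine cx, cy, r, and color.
cx = 5.5; cy = 2.5; r = 2; color = 'lightgray'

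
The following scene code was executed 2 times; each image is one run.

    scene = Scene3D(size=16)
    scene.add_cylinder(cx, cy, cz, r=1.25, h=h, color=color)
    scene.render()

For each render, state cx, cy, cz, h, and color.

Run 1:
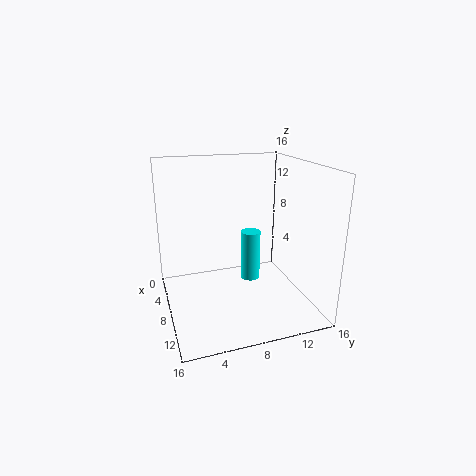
cx = 3.5; cy = 11.25; cz = 0.25; h = 6.5; color = 'cyan'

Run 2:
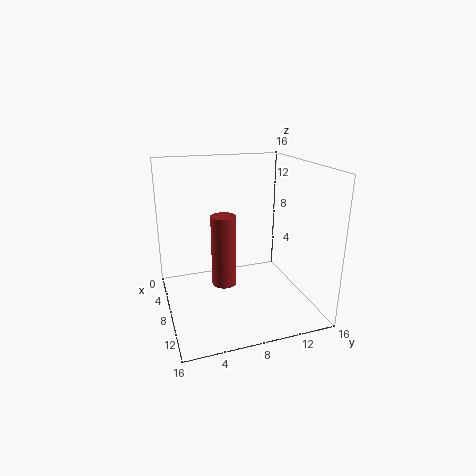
cx = 11; cy = 5.5; cz = 4.5; h = 7.25; color = 'brown'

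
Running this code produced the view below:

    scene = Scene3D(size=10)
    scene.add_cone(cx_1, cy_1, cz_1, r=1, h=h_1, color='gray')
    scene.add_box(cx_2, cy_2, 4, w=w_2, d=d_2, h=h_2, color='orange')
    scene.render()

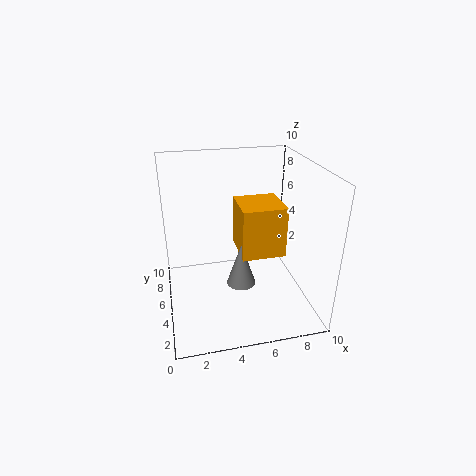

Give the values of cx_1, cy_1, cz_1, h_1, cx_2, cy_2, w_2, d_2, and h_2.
cx_1 = 5, cy_1 = 4, cz_1 = 2, h_1 = 3, cx_2 = 5, cy_2 = 3.5, w_2 = 3, d_2 = 3, h_2 = 3.5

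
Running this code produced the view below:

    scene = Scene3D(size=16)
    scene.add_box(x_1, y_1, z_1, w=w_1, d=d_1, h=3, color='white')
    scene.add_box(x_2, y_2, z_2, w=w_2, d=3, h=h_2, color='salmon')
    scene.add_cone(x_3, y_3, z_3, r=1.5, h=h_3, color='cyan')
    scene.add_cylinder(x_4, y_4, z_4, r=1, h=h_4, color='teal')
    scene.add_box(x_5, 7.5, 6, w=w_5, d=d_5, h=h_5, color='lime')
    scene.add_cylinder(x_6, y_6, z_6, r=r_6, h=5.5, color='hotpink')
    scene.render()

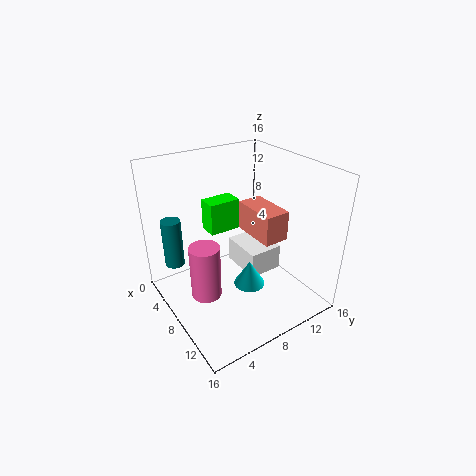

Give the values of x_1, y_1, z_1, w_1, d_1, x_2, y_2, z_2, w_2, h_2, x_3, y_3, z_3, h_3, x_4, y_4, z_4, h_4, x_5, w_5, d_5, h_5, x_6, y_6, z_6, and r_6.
x_1 = 4.5; y_1 = 9; z_1 = 3; w_1 = 5; d_1 = 4; x_2 = 4.5; y_2 = 10.5; z_2 = 7; w_2 = 5.5; h_2 = 3.5; x_3 = 13; y_3 = 6; z_3 = 6; h_3 = 2.5; x_4 = 6.5; y_4 = 1; z_4 = 6.5; h_4 = 5; x_5 = 0.5; w_5 = 2.5; d_5 = 4; h_5 = 4; x_6 = 10.5; y_6 = 2.5; z_6 = 4.5; r_6 = 1.5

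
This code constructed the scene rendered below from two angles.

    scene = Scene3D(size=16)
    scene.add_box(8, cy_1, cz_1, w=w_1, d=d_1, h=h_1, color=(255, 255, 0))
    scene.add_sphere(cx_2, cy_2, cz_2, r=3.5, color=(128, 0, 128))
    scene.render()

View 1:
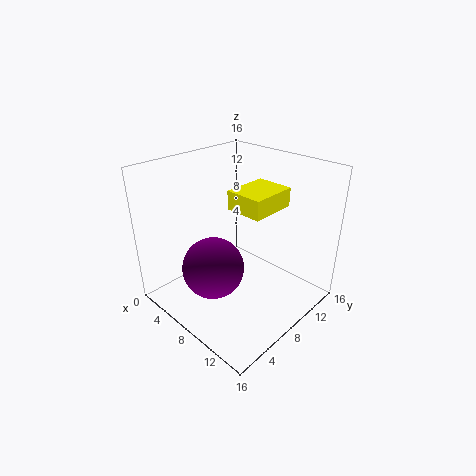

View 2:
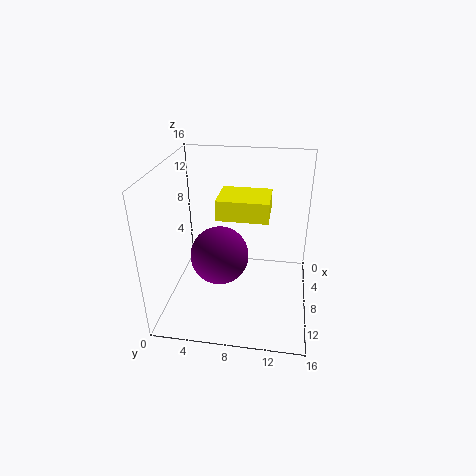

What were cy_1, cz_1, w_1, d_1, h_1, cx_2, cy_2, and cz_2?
cy_1 = 6.5, cz_1 = 12, w_1 = 4, d_1 = 5, h_1 = 2, cx_2 = 6.5, cy_2 = 5.5, cz_2 = 4.5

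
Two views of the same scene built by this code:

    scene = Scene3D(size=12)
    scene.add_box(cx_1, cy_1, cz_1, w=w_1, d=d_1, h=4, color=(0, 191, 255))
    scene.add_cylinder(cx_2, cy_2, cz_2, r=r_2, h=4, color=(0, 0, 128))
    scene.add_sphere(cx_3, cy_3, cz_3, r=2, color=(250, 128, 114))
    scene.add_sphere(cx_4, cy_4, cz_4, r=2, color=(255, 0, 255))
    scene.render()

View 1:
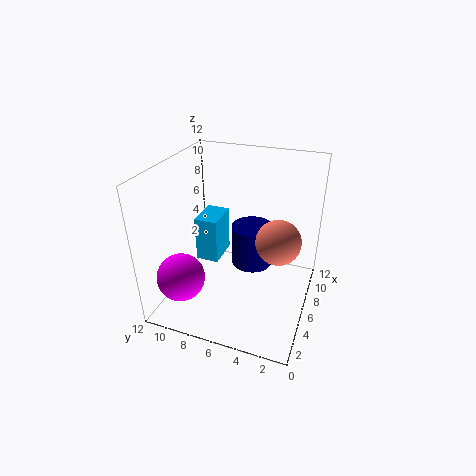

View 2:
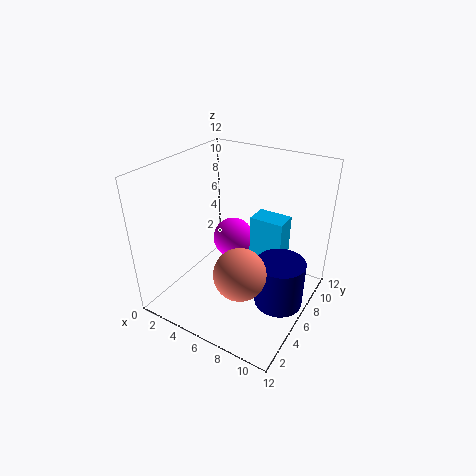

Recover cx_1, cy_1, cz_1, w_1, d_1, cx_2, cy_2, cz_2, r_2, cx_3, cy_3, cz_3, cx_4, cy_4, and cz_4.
cx_1 = 6, cy_1 = 8, cz_1 = 3, w_1 = 3, d_1 = 2, cx_2 = 10, cy_2 = 6, cz_2 = 1, r_2 = 2, cx_3 = 8, cy_3 = 3, cz_3 = 5, cx_4 = 3, cy_4 = 10, cz_4 = 3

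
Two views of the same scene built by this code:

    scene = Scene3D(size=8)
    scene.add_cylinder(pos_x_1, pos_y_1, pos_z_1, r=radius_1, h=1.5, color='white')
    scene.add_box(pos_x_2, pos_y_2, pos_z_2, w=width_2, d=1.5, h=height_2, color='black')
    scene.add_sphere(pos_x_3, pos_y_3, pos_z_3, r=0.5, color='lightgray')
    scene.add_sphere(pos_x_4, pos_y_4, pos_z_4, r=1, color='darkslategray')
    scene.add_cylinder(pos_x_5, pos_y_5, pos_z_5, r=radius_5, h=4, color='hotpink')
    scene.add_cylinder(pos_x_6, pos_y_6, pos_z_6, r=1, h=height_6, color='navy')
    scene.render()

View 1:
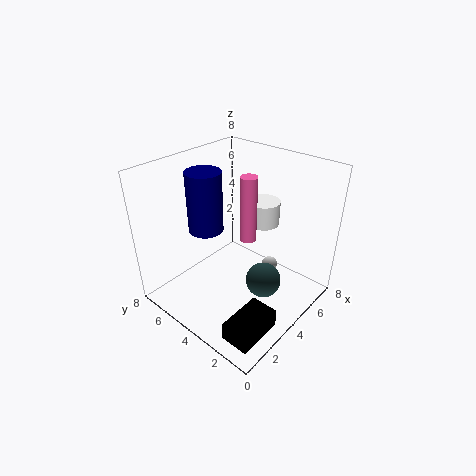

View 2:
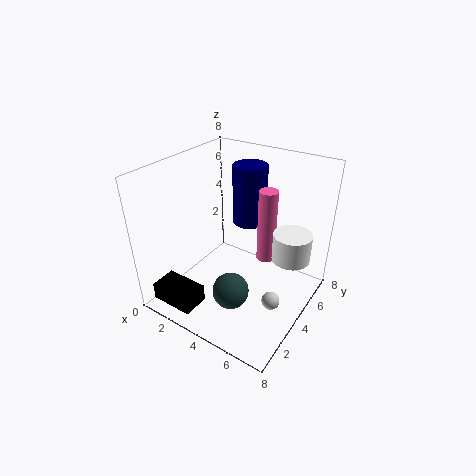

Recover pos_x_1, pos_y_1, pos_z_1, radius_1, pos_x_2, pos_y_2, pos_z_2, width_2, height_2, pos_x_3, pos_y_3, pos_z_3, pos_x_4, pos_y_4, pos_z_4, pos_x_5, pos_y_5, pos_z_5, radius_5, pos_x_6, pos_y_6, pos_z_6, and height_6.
pos_x_1 = 7, pos_y_1 = 4.5, pos_z_1 = 3.5, radius_1 = 1, pos_x_2 = 0.5, pos_y_2 = 0.5, pos_z_2 = 0.5, width_2 = 2.5, height_2 = 1, pos_x_3 = 6.5, pos_y_3 = 3.5, pos_z_3 = 1, pos_x_4 = 4.5, pos_y_4 = 2.5, pos_z_4 = 1.5, pos_x_5 = 5.5, pos_y_5 = 4.5, pos_z_5 = 3, radius_5 = 0.5, pos_x_6 = 3.5, pos_y_6 = 6, pos_z_6 = 4, height_6 = 3.5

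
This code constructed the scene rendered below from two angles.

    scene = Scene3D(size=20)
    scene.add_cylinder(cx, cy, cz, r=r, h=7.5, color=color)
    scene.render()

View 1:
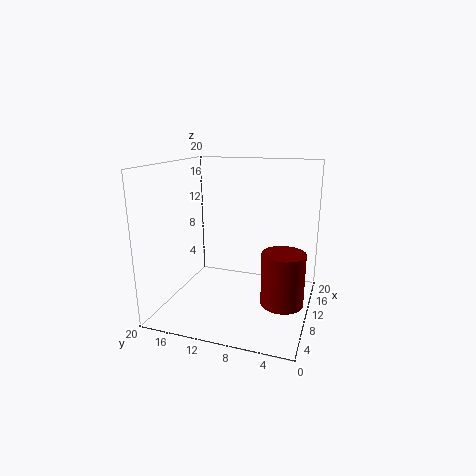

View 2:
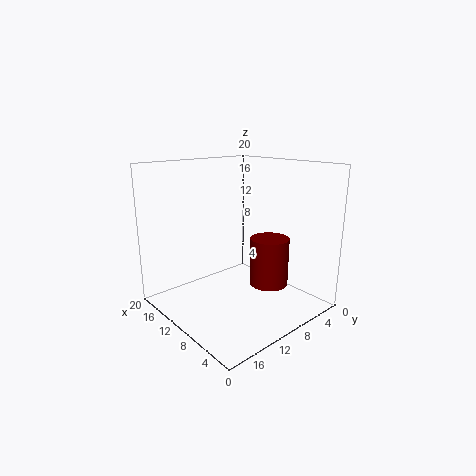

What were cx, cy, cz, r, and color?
cx = 10
cy = 3.5
cz = 1
r = 3
color = 'maroon'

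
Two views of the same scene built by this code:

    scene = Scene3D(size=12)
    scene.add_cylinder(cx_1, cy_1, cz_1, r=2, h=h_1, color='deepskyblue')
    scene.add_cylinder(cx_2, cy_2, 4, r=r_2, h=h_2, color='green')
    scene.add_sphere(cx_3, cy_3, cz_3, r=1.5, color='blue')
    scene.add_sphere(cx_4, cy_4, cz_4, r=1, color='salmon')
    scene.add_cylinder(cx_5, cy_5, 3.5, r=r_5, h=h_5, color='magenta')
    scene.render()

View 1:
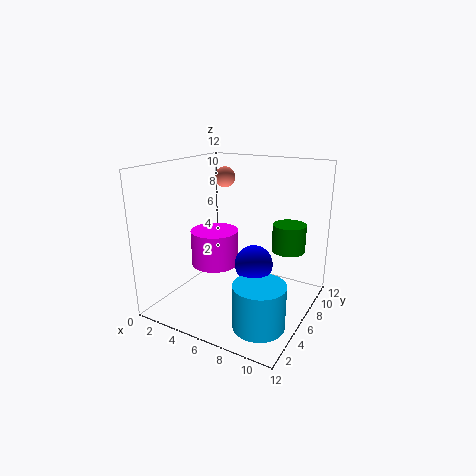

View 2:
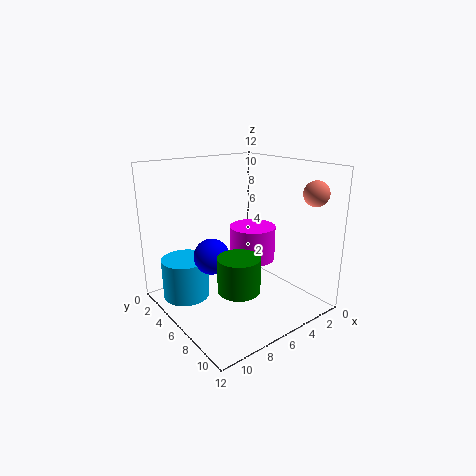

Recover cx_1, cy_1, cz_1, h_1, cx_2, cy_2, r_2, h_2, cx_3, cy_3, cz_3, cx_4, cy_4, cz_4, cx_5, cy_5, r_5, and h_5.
cx_1 = 9.5, cy_1 = 3, cz_1 = 0.5, h_1 = 3.5, cx_2 = 9, cy_2 = 10, r_2 = 1.5, h_2 = 2.5, cx_3 = 8, cy_3 = 5, cz_3 = 4.5, cx_4 = 2, cy_4 = 10.5, cz_4 = 10, cx_5 = 4, cy_5 = 5.5, r_5 = 2, h_5 = 3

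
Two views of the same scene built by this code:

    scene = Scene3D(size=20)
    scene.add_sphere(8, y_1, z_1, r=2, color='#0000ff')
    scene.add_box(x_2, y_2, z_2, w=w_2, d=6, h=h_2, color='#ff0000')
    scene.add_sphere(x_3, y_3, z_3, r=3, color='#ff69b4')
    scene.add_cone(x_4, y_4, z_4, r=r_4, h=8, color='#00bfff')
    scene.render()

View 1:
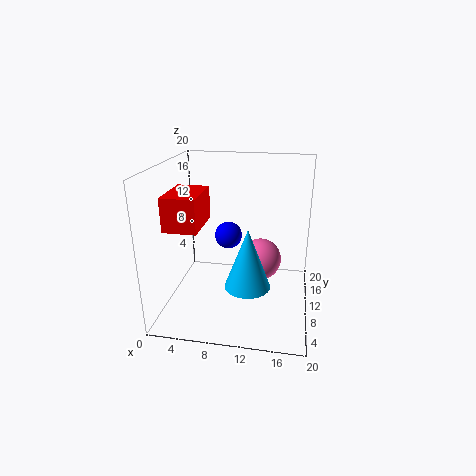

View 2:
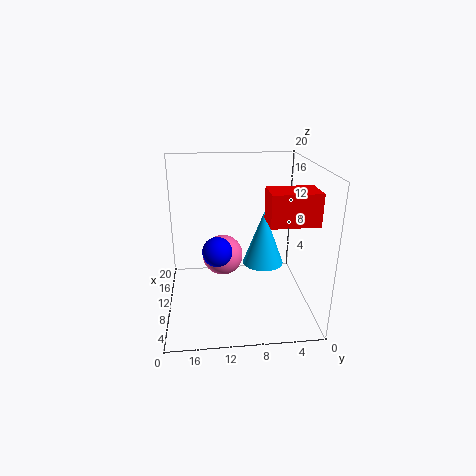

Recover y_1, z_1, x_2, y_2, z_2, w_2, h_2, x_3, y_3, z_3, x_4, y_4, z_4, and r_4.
y_1 = 13
z_1 = 9
x_2 = 3
y_2 = 1
z_2 = 14
w_2 = 4
h_2 = 4
x_3 = 13
y_3 = 12
z_3 = 6
x_4 = 12
y_4 = 6
z_4 = 5
r_4 = 3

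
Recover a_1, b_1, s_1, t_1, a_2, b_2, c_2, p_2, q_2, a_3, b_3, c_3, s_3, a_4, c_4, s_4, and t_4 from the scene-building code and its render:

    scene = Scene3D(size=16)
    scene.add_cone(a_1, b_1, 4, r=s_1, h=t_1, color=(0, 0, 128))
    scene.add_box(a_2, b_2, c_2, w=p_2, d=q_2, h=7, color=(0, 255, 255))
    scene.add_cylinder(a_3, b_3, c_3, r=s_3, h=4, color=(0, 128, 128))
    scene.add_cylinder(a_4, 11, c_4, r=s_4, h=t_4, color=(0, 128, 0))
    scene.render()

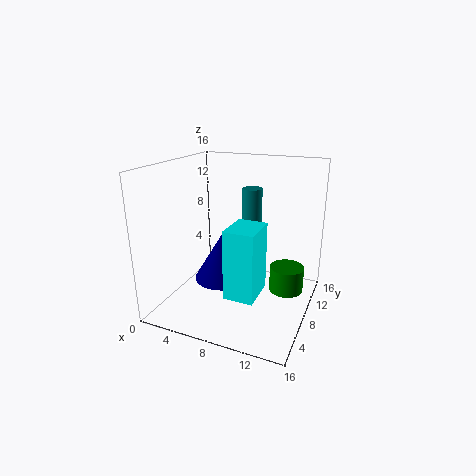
a_1 = 7; b_1 = 6; s_1 = 3; t_1 = 5; a_2 = 9; b_2 = 2; c_2 = 4; p_2 = 3; q_2 = 4; a_3 = 10; b_3 = 7; c_3 = 10; s_3 = 1; a_4 = 13; c_4 = 1; s_4 = 2; t_4 = 3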